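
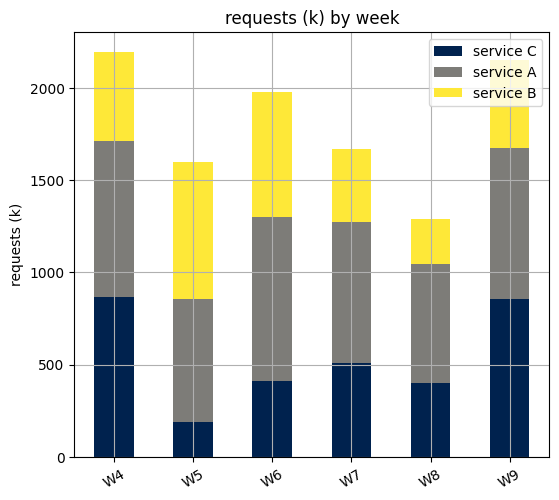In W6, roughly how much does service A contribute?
service A top ≈ 1400, bottom ≈ 400; segment ≈ 1000.

≈ 1000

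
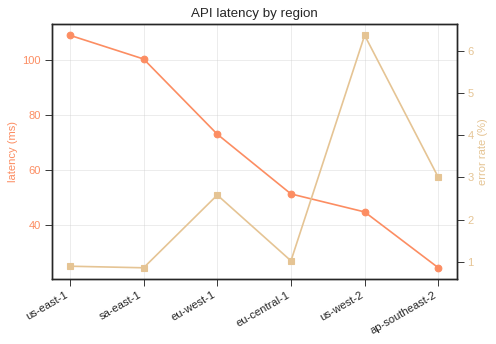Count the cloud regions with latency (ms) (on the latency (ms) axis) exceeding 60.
Above 60: us-east-1, sa-east-1, eu-west-1.

3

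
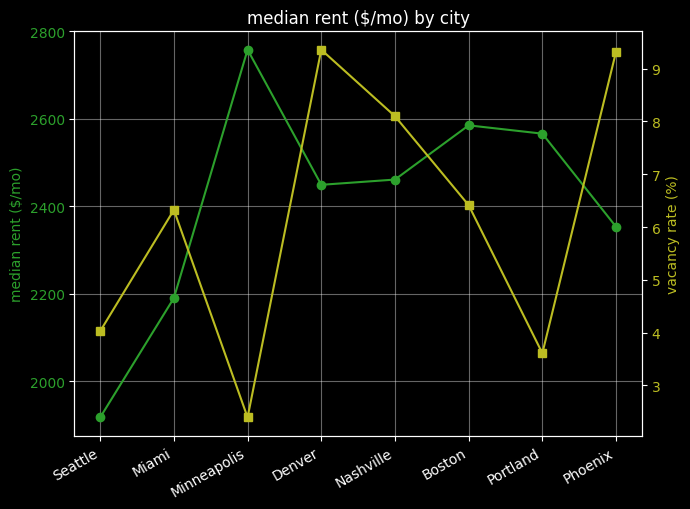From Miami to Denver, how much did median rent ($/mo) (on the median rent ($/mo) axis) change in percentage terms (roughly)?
Miami ≈ 2200, Denver ≈ 2400; (2400 − 2200) / 2200 ≈ +9.1%.

≈ +9.1%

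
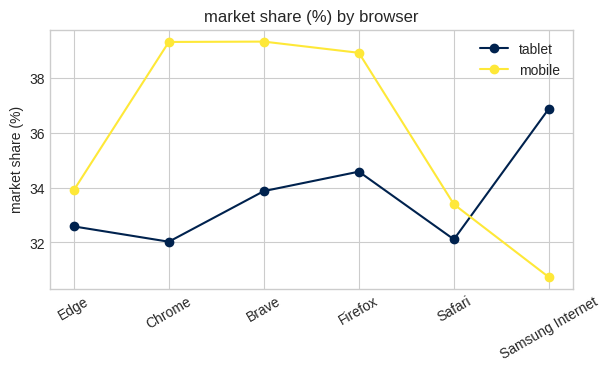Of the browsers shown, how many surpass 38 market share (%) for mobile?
Above 38: Chrome, Brave, Firefox.

3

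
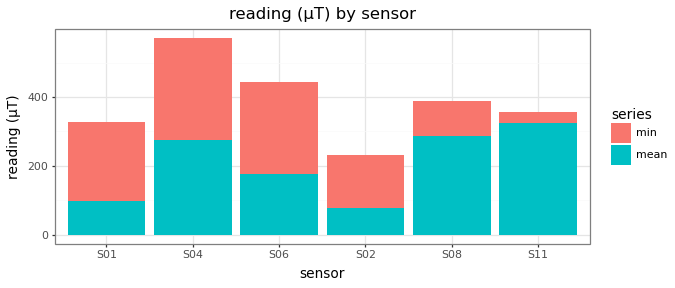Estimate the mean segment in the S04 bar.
≈ 250

mean top ≈ 250, bottom ≈ 0; segment ≈ 250.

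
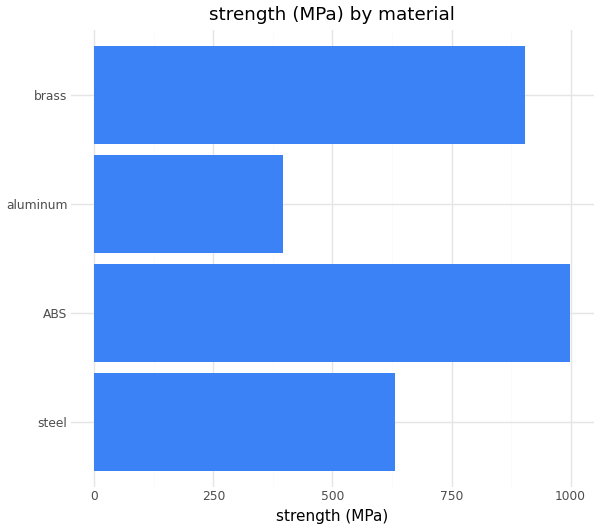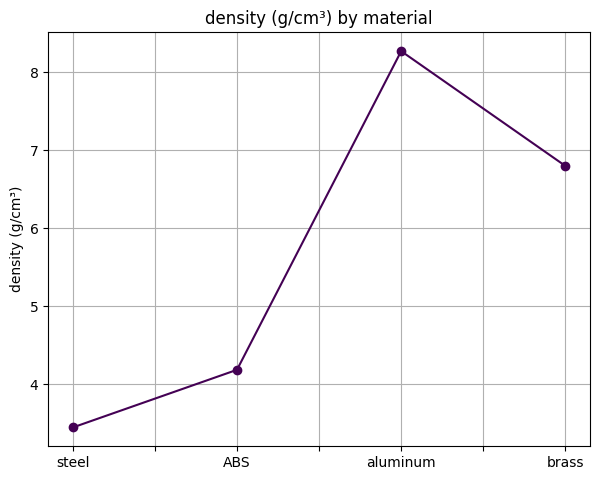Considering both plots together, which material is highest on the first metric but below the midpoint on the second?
ABS

Chart 2 median density (g/cm³) ≈ 5; below-median materials: steel, ABS. Among those, ABS has the highest strength (MPa) (≈ 1000).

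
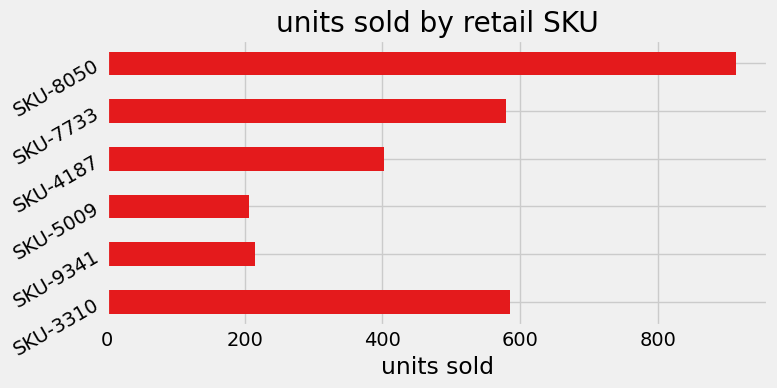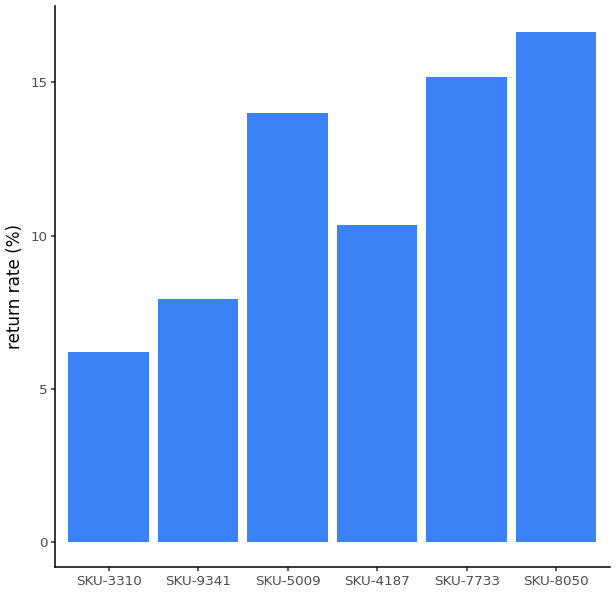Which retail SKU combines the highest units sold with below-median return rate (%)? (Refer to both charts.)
Chart 2 median return rate (%) ≈ 12; below-median retail SKUs: SKU-3310, SKU-9341, SKU-4187. Among those, SKU-3310 has the highest units sold (≈ 600).

SKU-3310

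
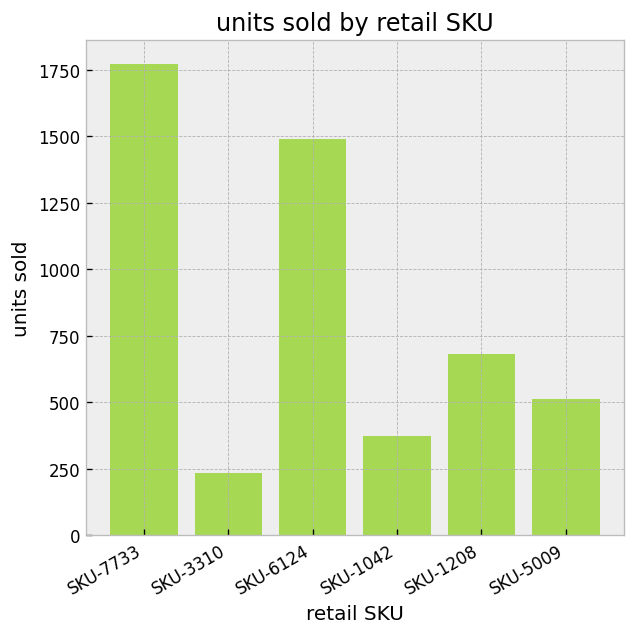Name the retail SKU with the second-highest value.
Top 3: SKU-7733 ≈ 1800, SKU-6124 ≈ 1400, SKU-1208 ≈ 600.

SKU-6124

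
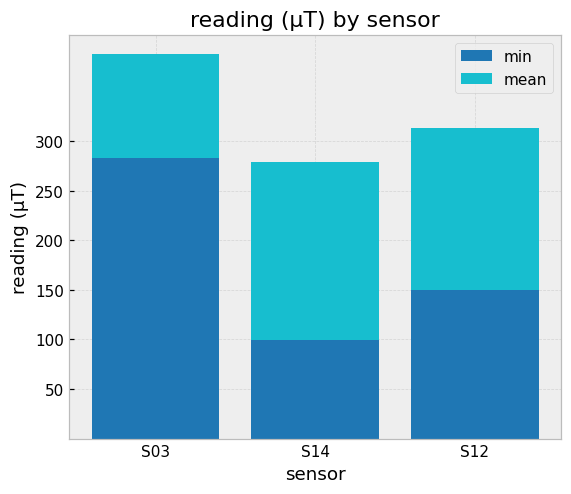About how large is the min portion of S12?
≈ 150

min top ≈ 150, bottom ≈ 0; segment ≈ 150.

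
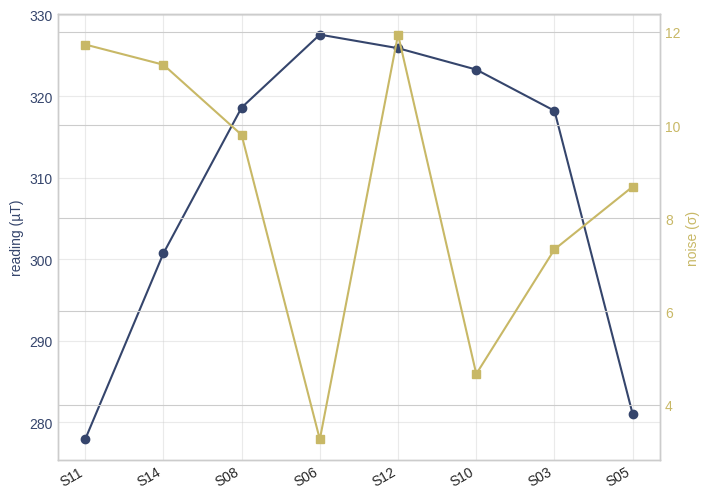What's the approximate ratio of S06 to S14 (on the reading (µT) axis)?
≈ 1.1×

S06 ≈ 330, S14 ≈ 300; 330/300 ≈ 1.1.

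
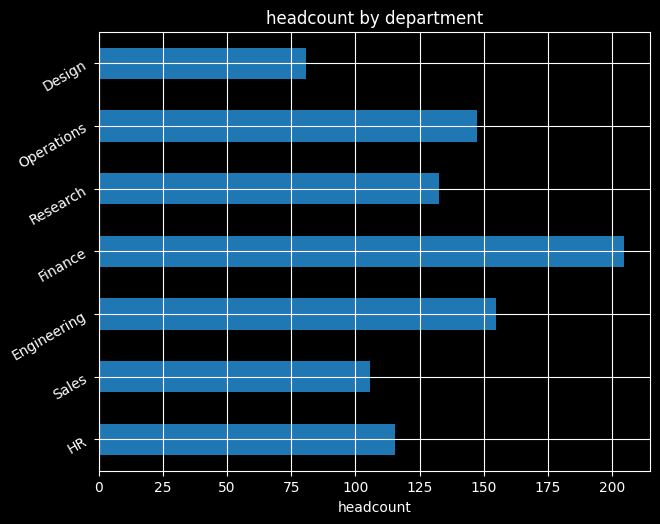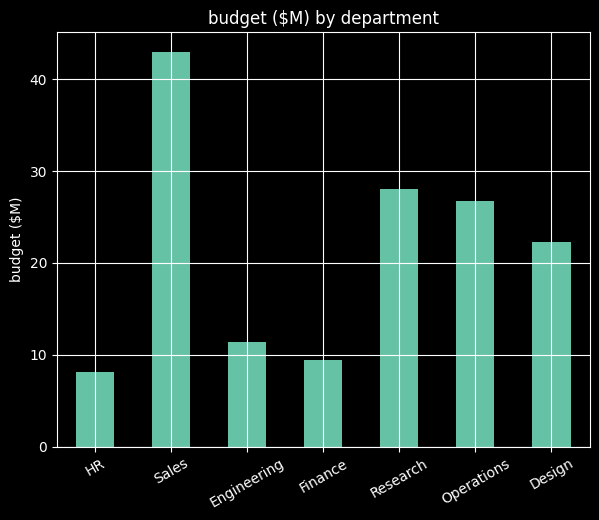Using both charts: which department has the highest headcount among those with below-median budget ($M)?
Finance

Chart 2 median budget ($M) ≈ 20; below-median departments: HR, Engineering, Finance. Among those, Finance has the highest headcount (≈ 200).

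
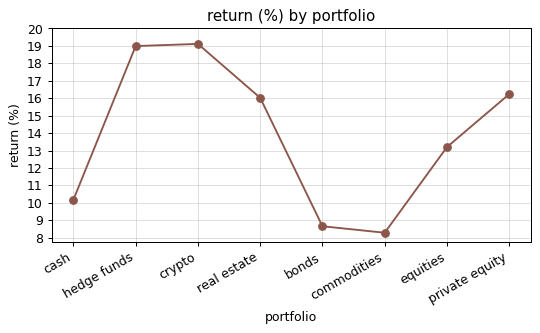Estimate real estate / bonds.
≈ 1.78×

real estate ≈ 16, bonds ≈ 9; 16/9 ≈ 1.78.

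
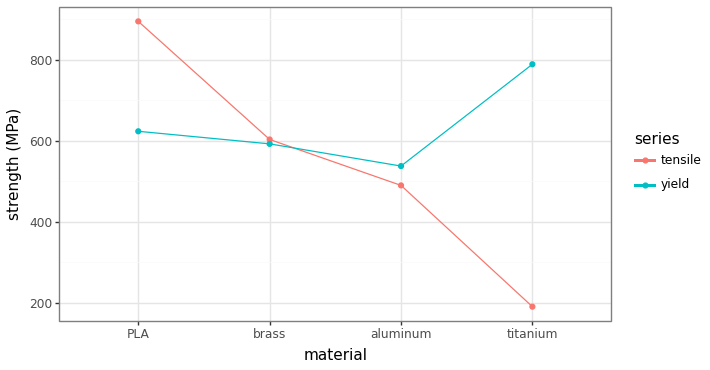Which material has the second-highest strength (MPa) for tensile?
Top 3 for tensile: PLA ≈ 900, brass ≈ 600, aluminum ≈ 500.

brass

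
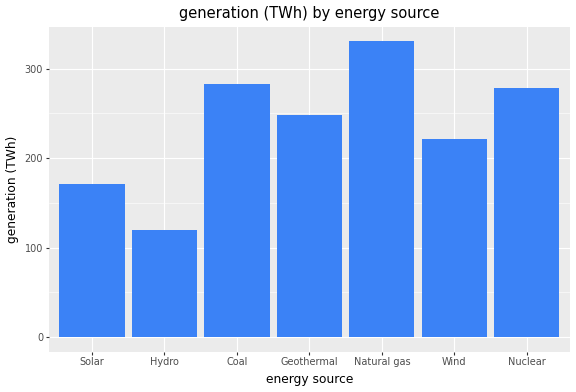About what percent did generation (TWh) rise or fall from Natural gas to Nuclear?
Natural gas ≈ 350, Nuclear ≈ 300; (300 − 350) / 350 ≈ -14.3%.

≈ -14.3%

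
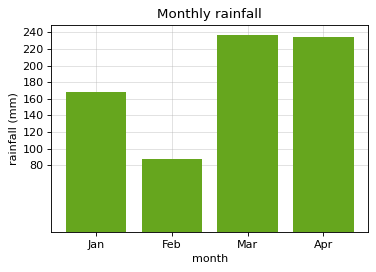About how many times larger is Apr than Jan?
≈ 1.5×

Apr ≈ 240, Jan ≈ 160; 240/160 ≈ 1.5.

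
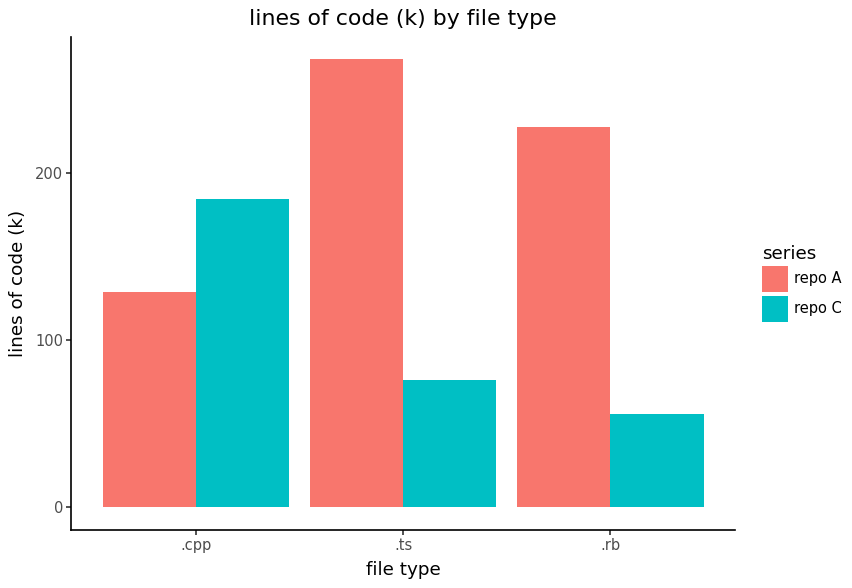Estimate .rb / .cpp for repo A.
≈ 1.8×

.rb ≈ 225, .cpp ≈ 125; 225/125 ≈ 1.8.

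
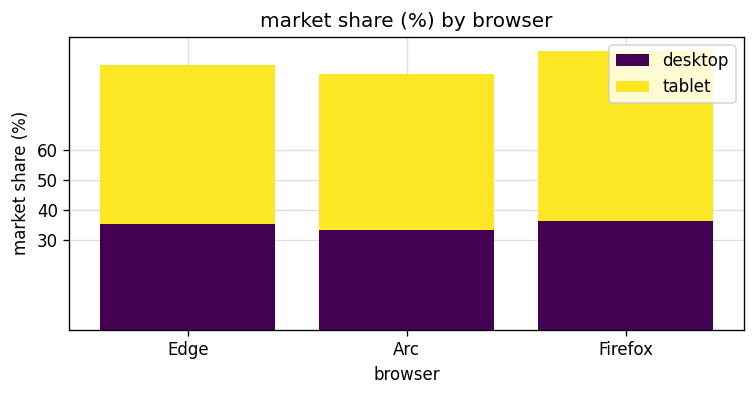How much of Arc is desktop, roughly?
desktop top ≈ 30, bottom ≈ 0; segment ≈ 30.

≈ 30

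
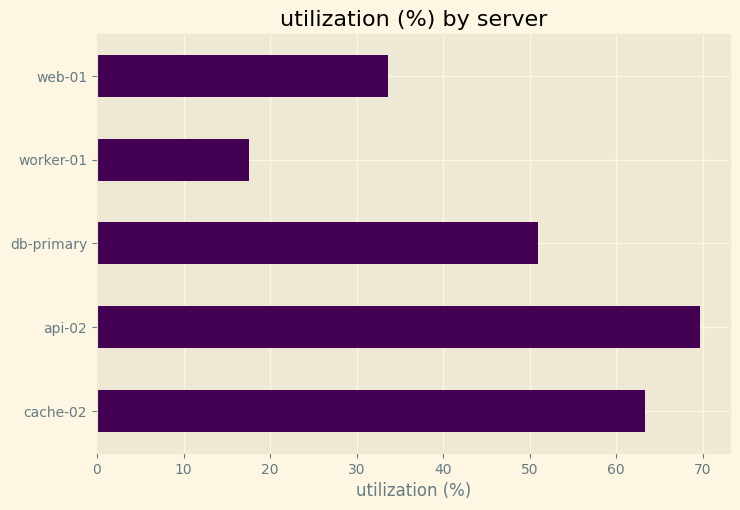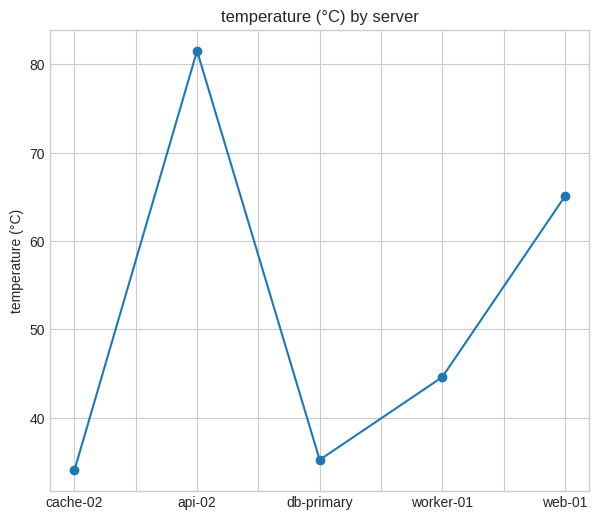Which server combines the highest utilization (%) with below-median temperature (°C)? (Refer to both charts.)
cache-02

Chart 2 median temperature (°C) ≈ 40; below-median servers: cache-02, db-primary. Among those, cache-02 has the highest utilization (%) (≈ 60).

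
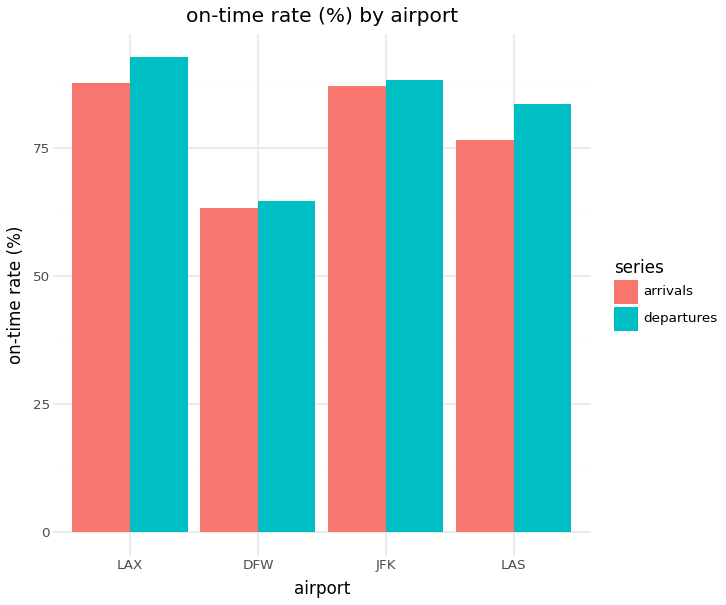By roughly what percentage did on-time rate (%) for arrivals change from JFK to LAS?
JFK ≈ 90, LAS ≈ 80; (80 − 90) / 90 ≈ -11.1%.

≈ -11.1%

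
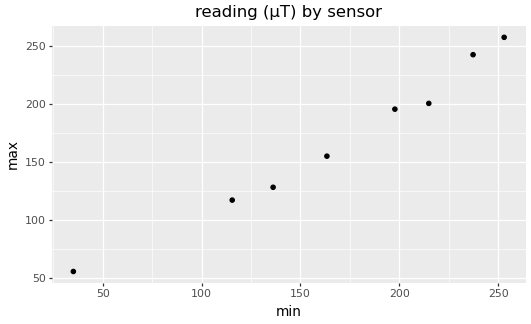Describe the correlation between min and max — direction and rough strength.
Points are positively correlated; strong (|r| ≈ 1.0).

positive, strong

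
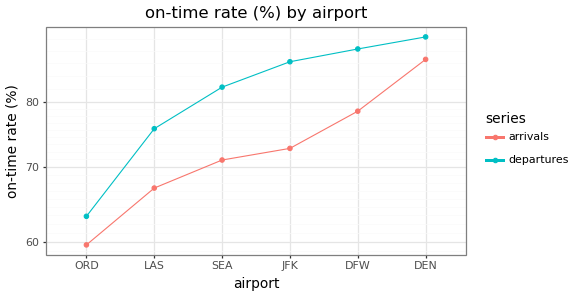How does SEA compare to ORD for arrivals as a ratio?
≈ 1.17×

SEA ≈ 70, ORD ≈ 60; 70/60 ≈ 1.17.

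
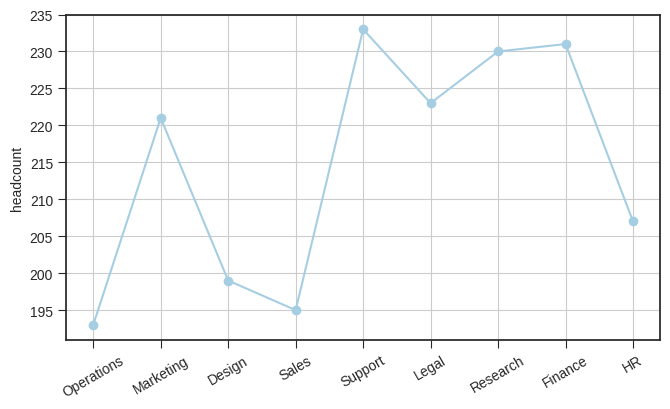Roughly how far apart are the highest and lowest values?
≈ 40

Max Support ≈ 235, min Operations ≈ 195; range ≈ 40.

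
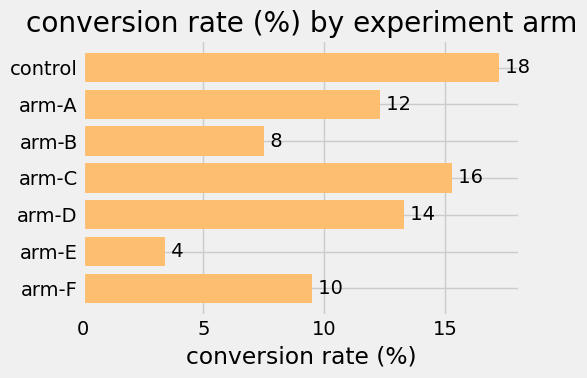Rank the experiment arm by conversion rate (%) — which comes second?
Top 3: control ≈ 18, arm-C ≈ 16, arm-D ≈ 14.

arm-C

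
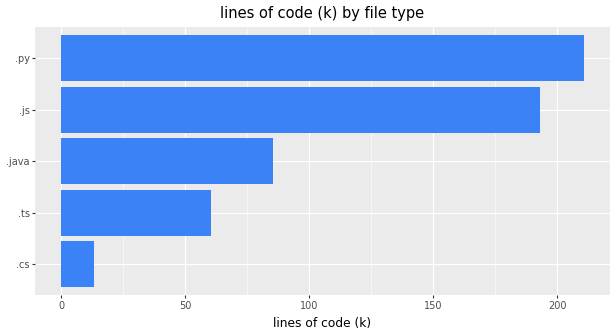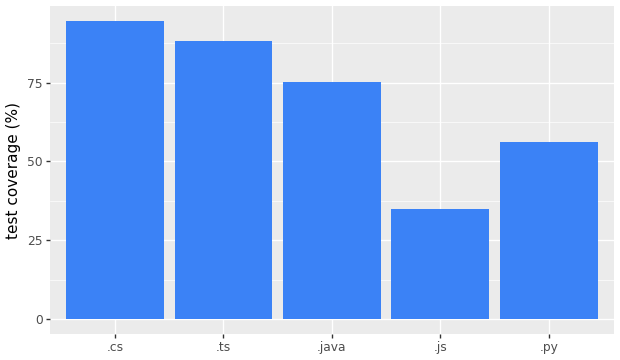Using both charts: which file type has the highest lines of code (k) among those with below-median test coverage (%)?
Chart 2 median test coverage (%) ≈ 80; below-median file types: .js, .py. Among those, .py has the highest lines of code (k) (≈ 220).

.py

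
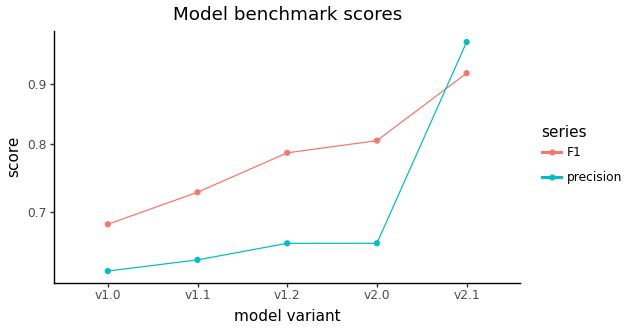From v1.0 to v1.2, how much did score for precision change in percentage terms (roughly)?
≈ +8.3%

v1.0 ≈ 0.60, v1.2 ≈ 0.65; (0.65 − 0.60) / 0.60 ≈ +8.3%.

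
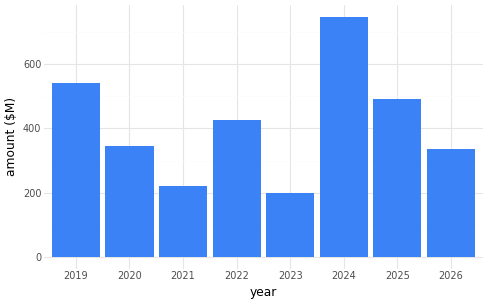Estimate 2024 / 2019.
≈ 1.4×

2024 ≈ 700, 2019 ≈ 500; 700/500 ≈ 1.4.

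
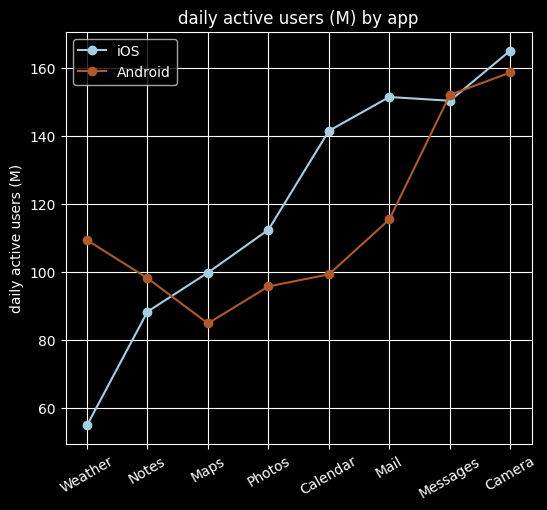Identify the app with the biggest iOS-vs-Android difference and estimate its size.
Weather, ≈ 60 M

Weather: iOS ≈ 50, Android ≈ 110 → gap ≈ 60. Next-largest (Calendar) is only ≈ 40.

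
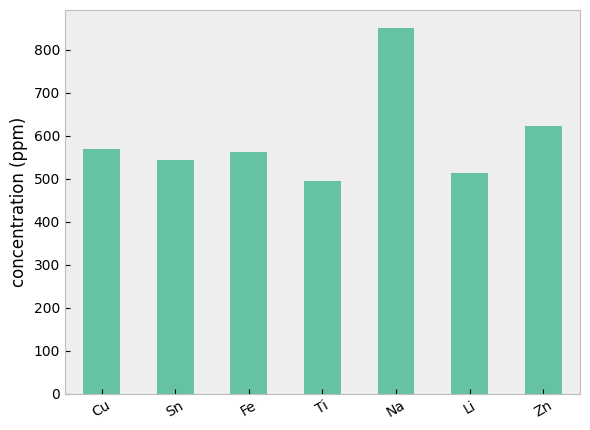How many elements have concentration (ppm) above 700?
Above 700: Na.

1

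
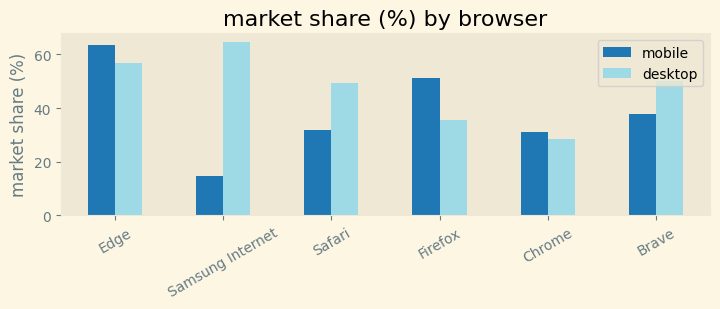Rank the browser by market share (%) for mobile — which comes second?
Top 3 for mobile: Edge ≈ 60, Firefox ≈ 50, Brave ≈ 40.

Firefox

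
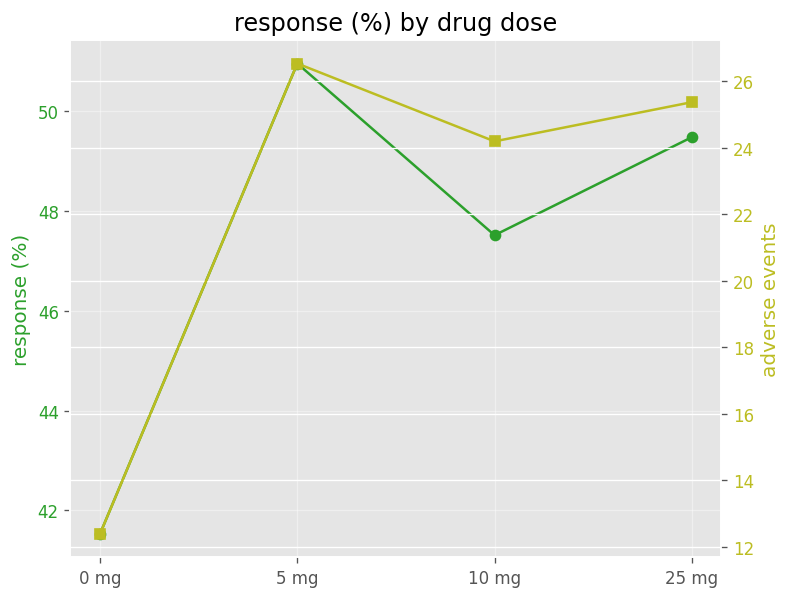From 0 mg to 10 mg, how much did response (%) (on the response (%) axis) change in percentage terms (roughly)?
≈ +14.3%

0 mg ≈ 42, 10 mg ≈ 48; (48 − 42) / 42 ≈ +14.3%.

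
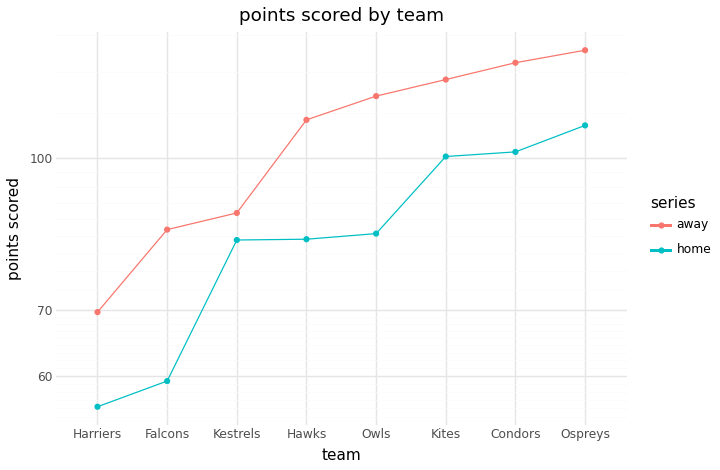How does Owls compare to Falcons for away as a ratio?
≈ 1.5×

Owls ≈ 120, Falcons ≈ 80; 120/80 ≈ 1.5.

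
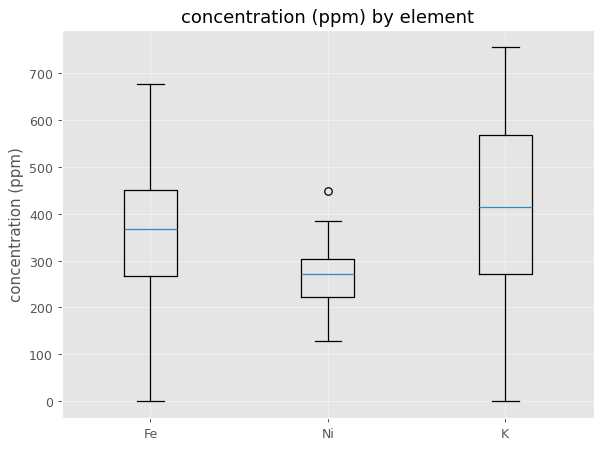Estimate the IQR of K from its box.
≈ 300

Q3 ≈ 570, Q1 ≈ 270; IQR ≈ 300.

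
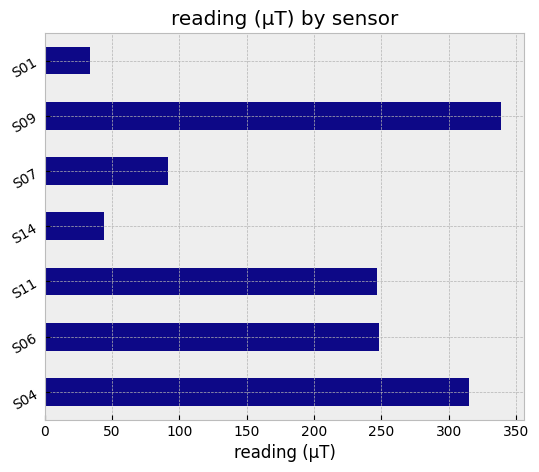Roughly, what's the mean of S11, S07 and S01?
≈ 133

(250 + 100 + 50) / 3 ≈ 133.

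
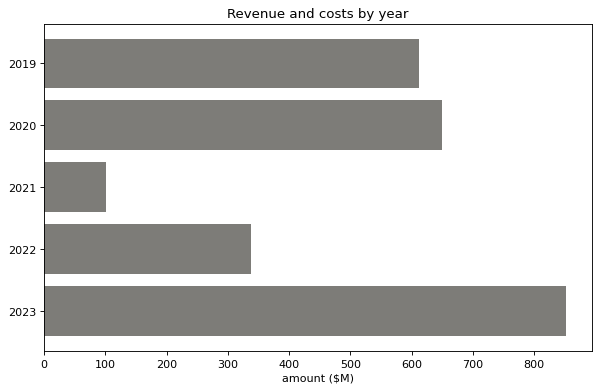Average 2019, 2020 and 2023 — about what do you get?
≈ 700

(600 + 600 + 900) / 3 ≈ 700.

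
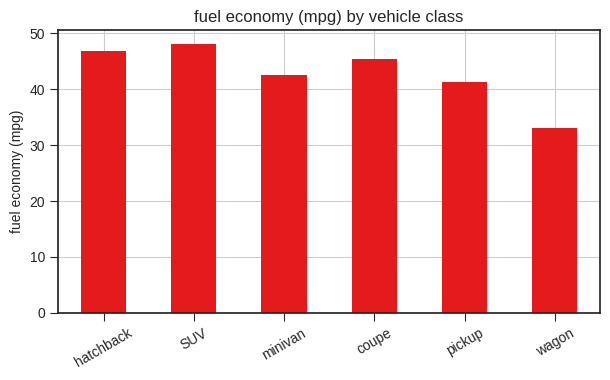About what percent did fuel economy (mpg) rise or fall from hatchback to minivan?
hatchback ≈ 45, minivan ≈ 40; (40 − 45) / 45 ≈ -11.1%.

≈ -11.1%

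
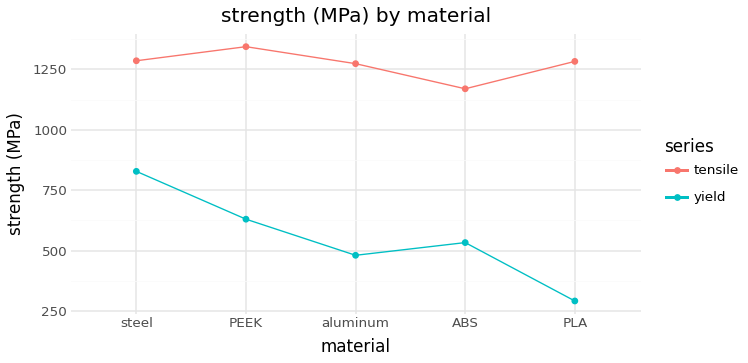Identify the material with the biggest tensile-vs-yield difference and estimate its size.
PLA: tensile ≈ 1300, yield ≈ 300 → gap ≈ 1000. Next-largest (aluminum) is only ≈ 800.

PLA, ≈ 1000 MPa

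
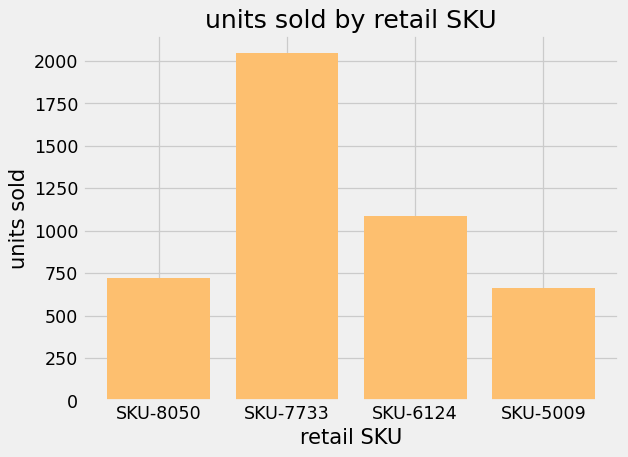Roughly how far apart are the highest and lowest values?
≈ 1400

Max SKU-7733 ≈ 2000, min SKU-5009 ≈ 600; range ≈ 1400.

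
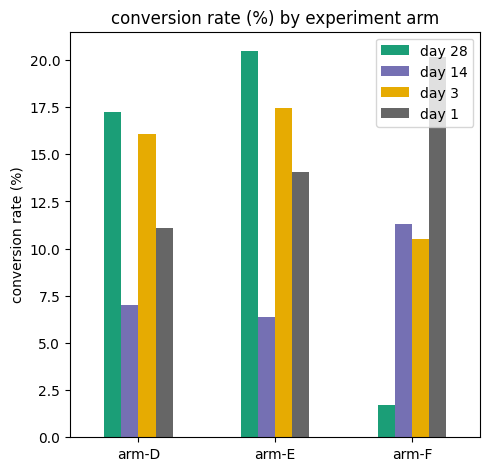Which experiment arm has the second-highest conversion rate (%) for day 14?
Top 3 for day 14: arm-F ≈ 12, arm-D ≈ 8, arm-E ≈ 6.

arm-D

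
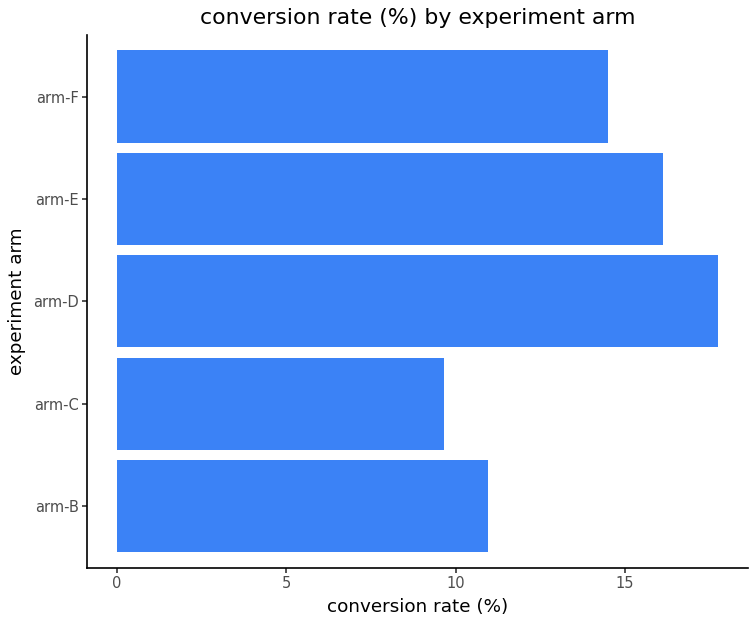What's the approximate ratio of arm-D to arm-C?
arm-D ≈ 18, arm-C ≈ 10; 18/10 ≈ 1.8.

≈ 1.8×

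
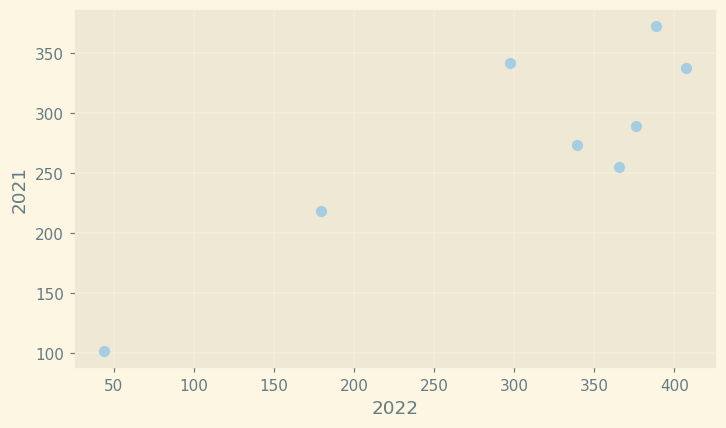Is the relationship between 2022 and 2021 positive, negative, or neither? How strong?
positive, strong

Points are positively correlated; strong (|r| ≈ 0.9).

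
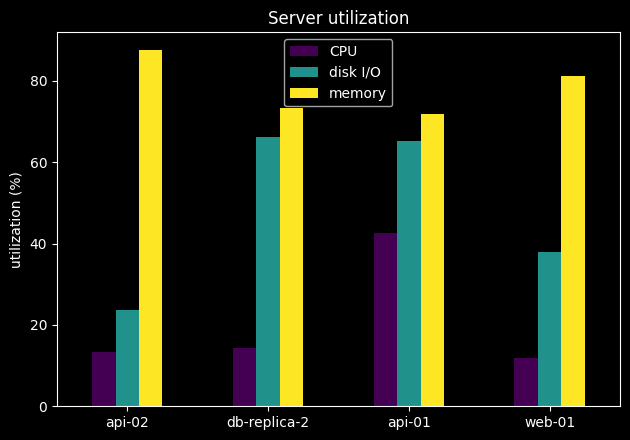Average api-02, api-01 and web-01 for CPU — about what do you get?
≈ 20

(10 + 40 + 10) / 3 ≈ 20.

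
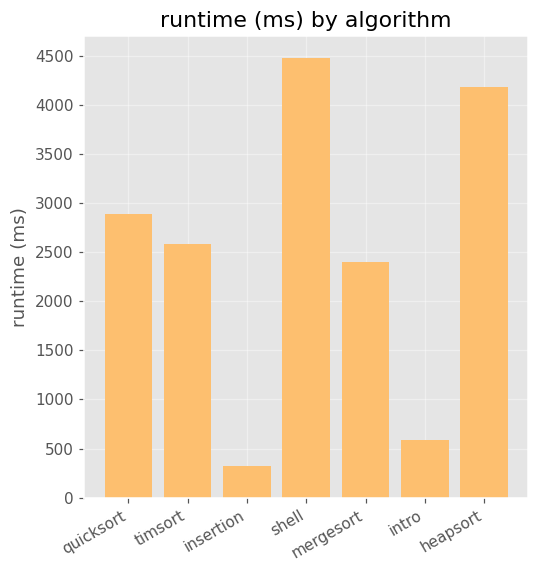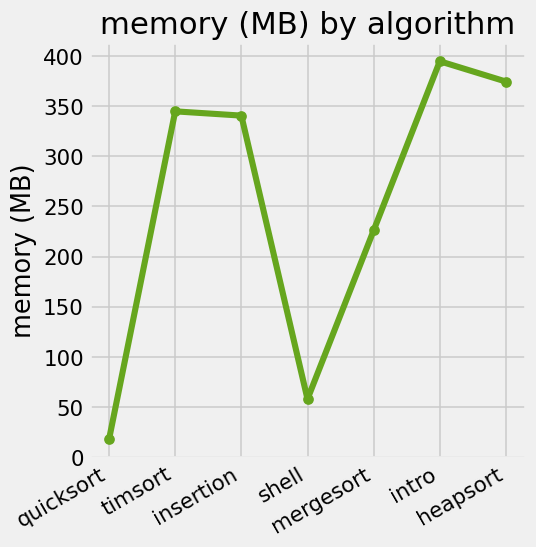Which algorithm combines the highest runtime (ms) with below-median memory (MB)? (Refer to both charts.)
Chart 2 median memory (MB) ≈ 350; below-median algorithms: quicksort, shell, mergesort. Among those, shell has the highest runtime (ms) (≈ 4500).

shell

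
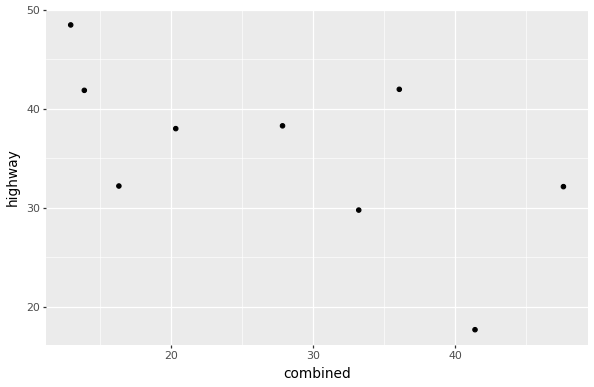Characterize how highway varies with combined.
negative, moderate

Points are negatively correlated; moderate (|r| ≈ 0.6).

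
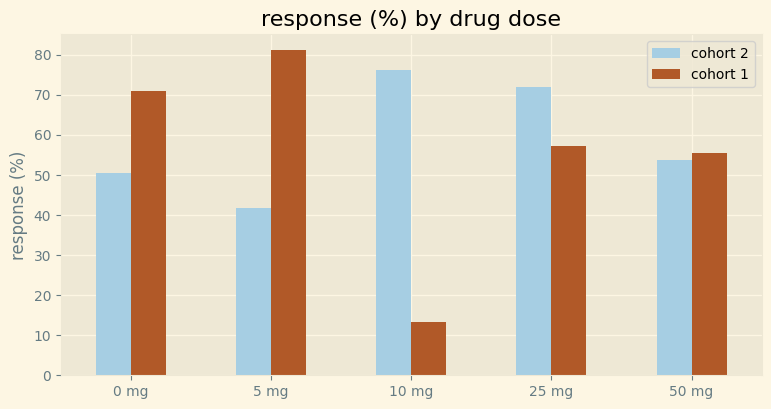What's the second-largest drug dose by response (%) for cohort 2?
25 mg

Top 3 for cohort 2: 10 mg ≈ 80, 25 mg ≈ 70, 50 mg ≈ 50.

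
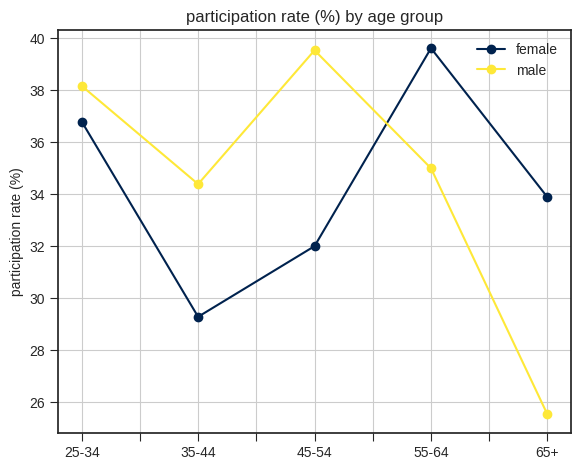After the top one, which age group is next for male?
Top 3 for male: 45-54 ≈ 40, 25-34 ≈ 38, 55-64 ≈ 34.

25-34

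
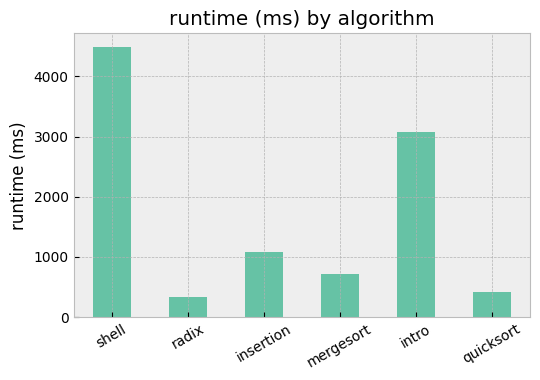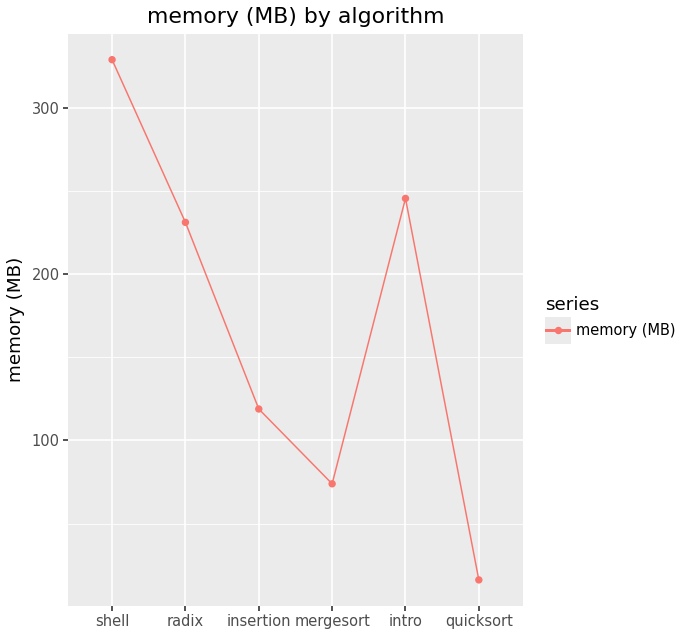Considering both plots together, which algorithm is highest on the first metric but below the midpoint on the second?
insertion

Chart 2 median memory (MB) ≈ 200; below-median algorithms: insertion, mergesort, quicksort. Among those, insertion has the highest runtime (ms) (≈ 1000).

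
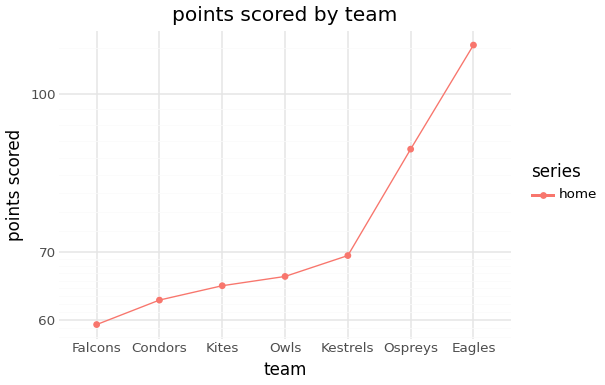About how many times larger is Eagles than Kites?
Eagles ≈ 110, Kites ≈ 65; 110/65 ≈ 1.69.

≈ 1.69×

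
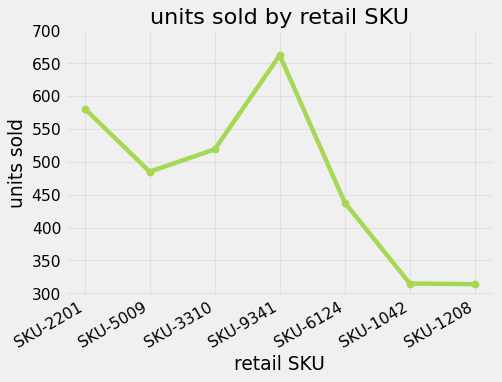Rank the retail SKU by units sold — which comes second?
SKU-2201

Top 3: SKU-9341 ≈ 650, SKU-2201 ≈ 600, SKU-3310 ≈ 500.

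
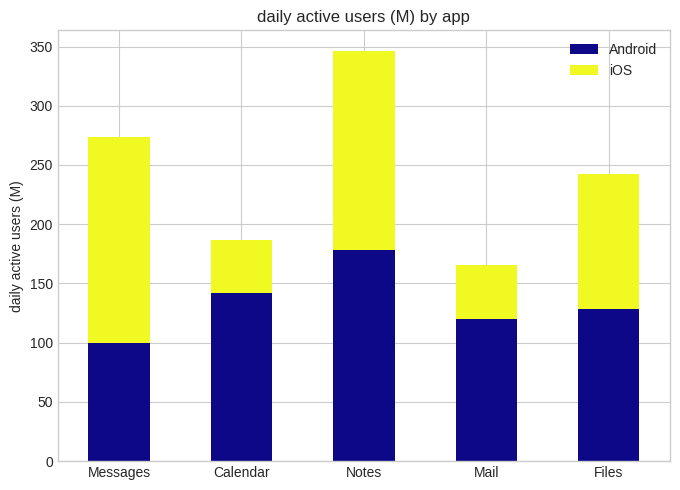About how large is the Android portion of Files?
Android top ≈ 150, bottom ≈ 0; segment ≈ 150.

≈ 150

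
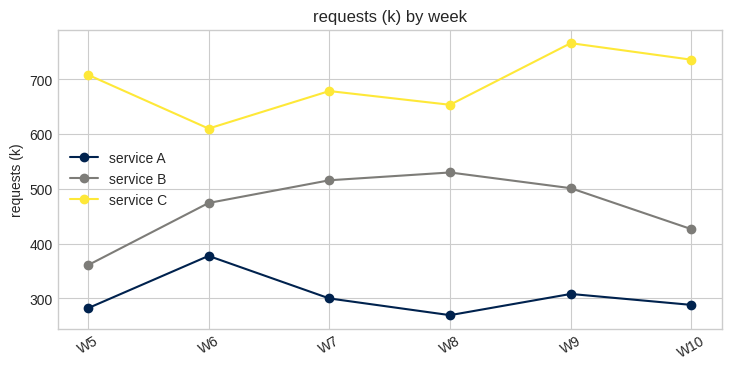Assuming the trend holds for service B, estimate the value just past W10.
≈ 400

Last three: 550, 500, 450 → slope ≈ -50/step → next ≈ 400.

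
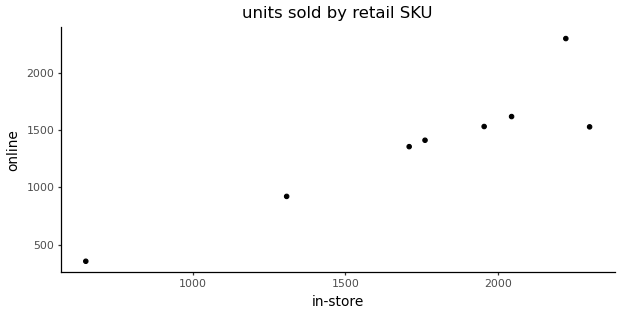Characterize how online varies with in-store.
positive, strong

Points are positively correlated; strong (|r| ≈ 0.9).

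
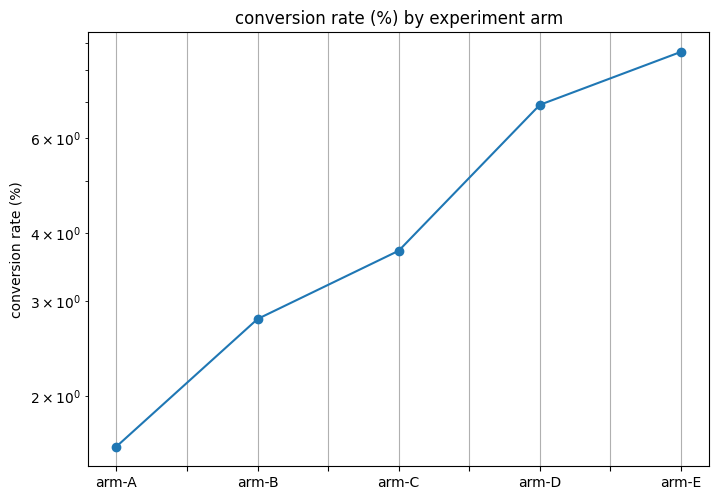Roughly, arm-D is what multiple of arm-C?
≈ 1.75×

arm-D ≈ 7, arm-C ≈ 4; 7/4 ≈ 1.75.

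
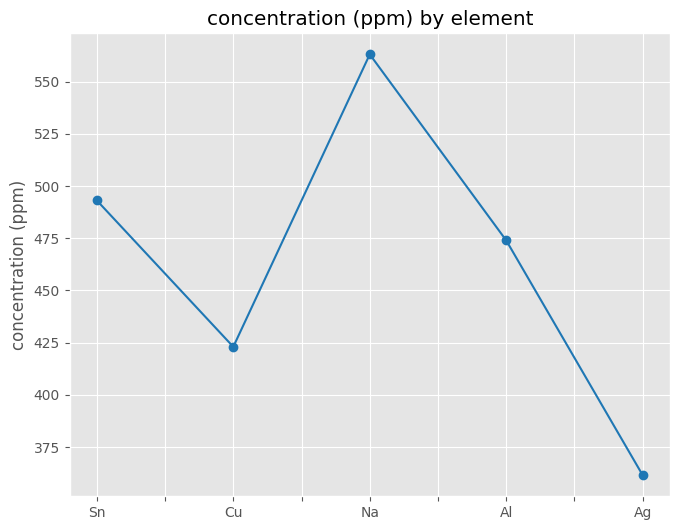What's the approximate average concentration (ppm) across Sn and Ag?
≈ 430

(500 + 360) / 2 ≈ 430.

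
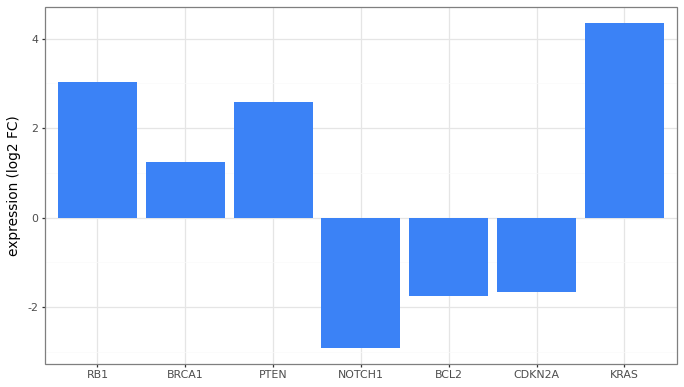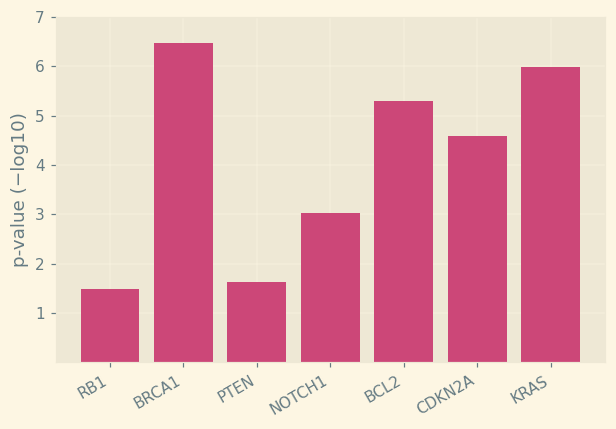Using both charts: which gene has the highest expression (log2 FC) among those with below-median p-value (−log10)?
Chart 2 median p-value (−log10) ≈ 5; below-median genes: RB1, PTEN, NOTCH1. Among those, RB1 has the highest expression (log2 FC) (≈ 3).

RB1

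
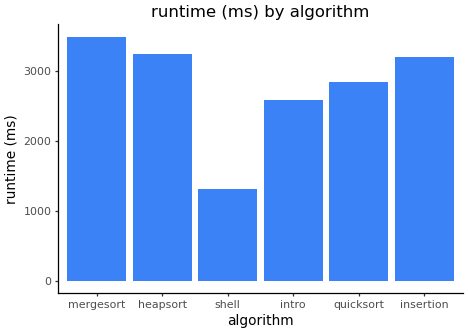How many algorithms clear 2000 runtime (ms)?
Above 2000: mergesort, heapsort, intro, quicksort, insertion.

5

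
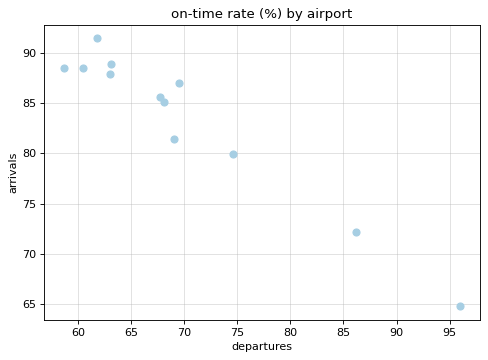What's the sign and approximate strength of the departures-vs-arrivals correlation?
Points are negatively correlated; strong (|r| ≈ 1.0).

negative, strong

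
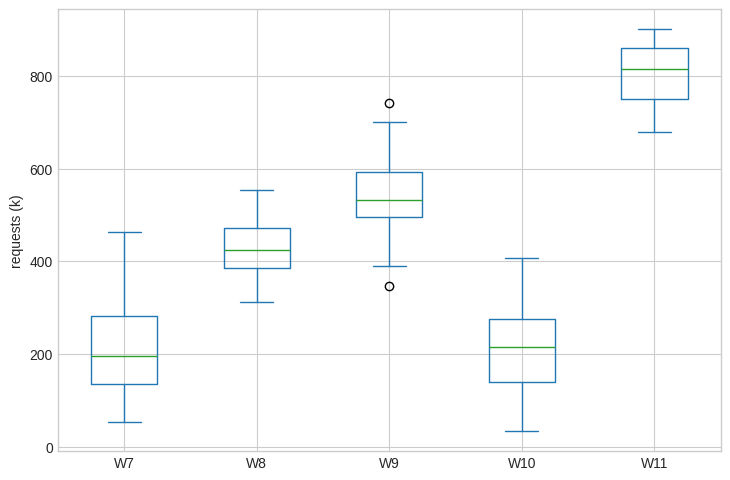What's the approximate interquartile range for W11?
Q3 ≈ 850, Q1 ≈ 750; IQR ≈ 100.

≈ 100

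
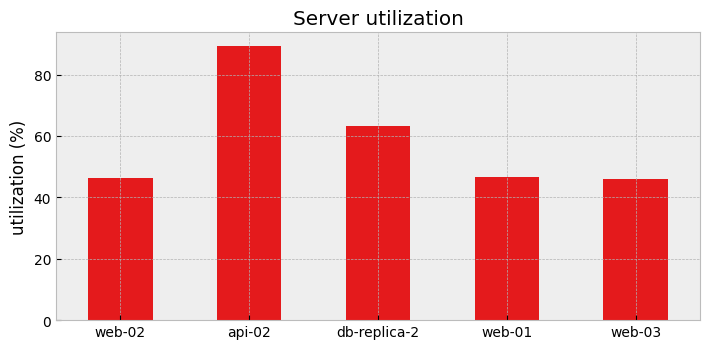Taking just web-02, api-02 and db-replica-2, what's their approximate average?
(50 + 90 + 60) / 3 ≈ 67.

≈ 67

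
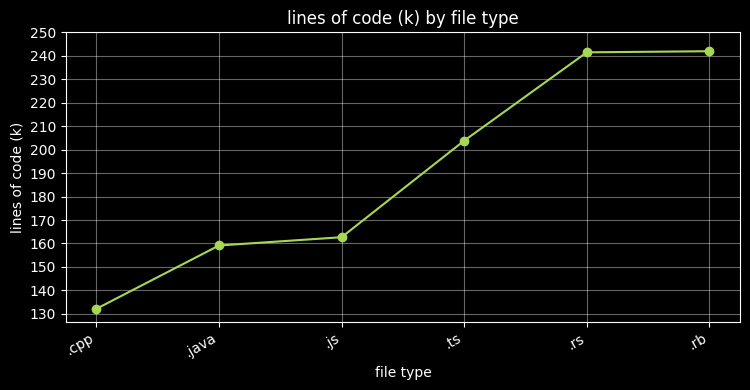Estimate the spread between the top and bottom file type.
Max .rb ≈ 240, min .cpp ≈ 130; range ≈ 110.

≈ 110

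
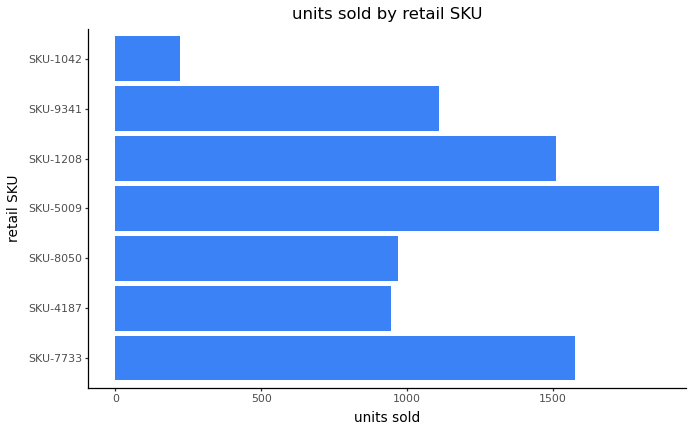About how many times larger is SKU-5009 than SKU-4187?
≈ 1.8×

SKU-5009 ≈ 1800, SKU-4187 ≈ 1000; 1800/1000 ≈ 1.8.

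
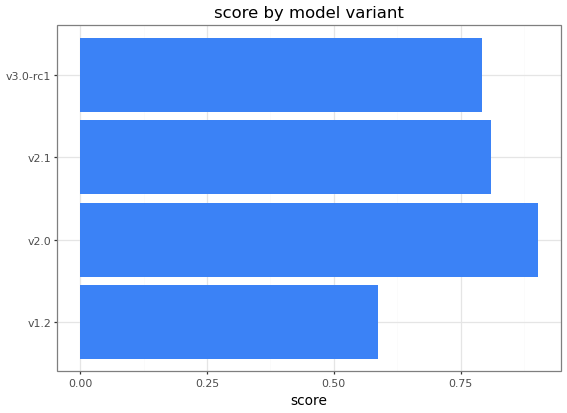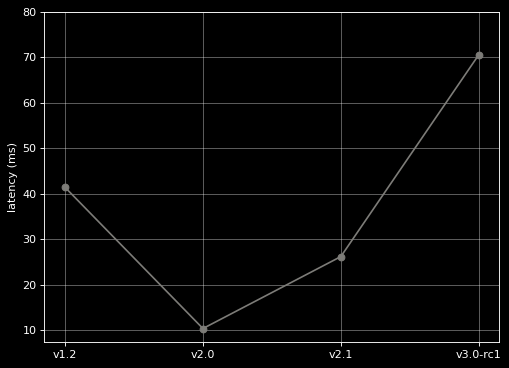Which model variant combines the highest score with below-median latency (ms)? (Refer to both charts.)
Chart 2 median latency (ms) ≈ 30; below-median model variants: v2.0, v2.1. Among those, v2.0 has the highest score (≈ 0.9).

v2.0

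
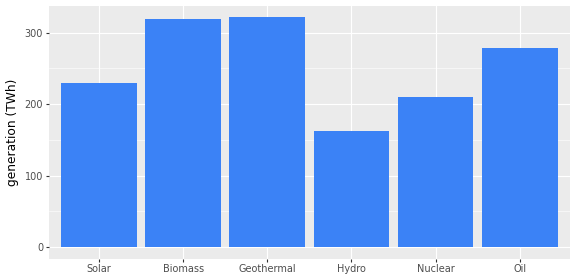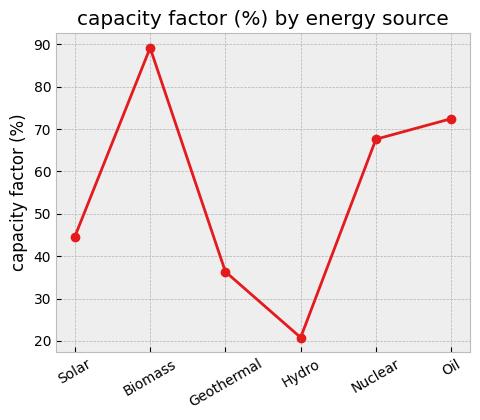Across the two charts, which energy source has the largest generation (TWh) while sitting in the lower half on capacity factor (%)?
Geothermal

Chart 2 median capacity factor (%) ≈ 60; below-median energy sources: Solar, Geothermal, Hydro. Among those, Geothermal has the highest generation (TWh) (≈ 300).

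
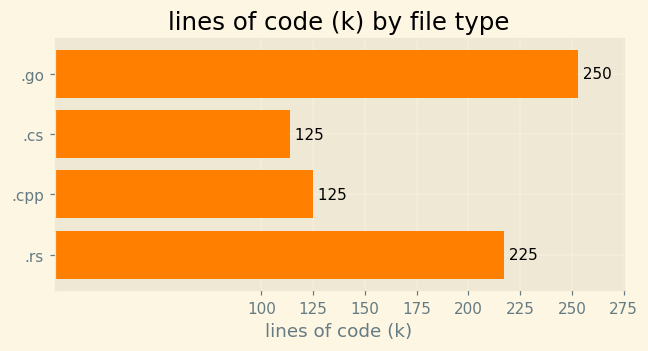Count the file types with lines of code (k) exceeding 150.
Above 150: .go, .rs.

2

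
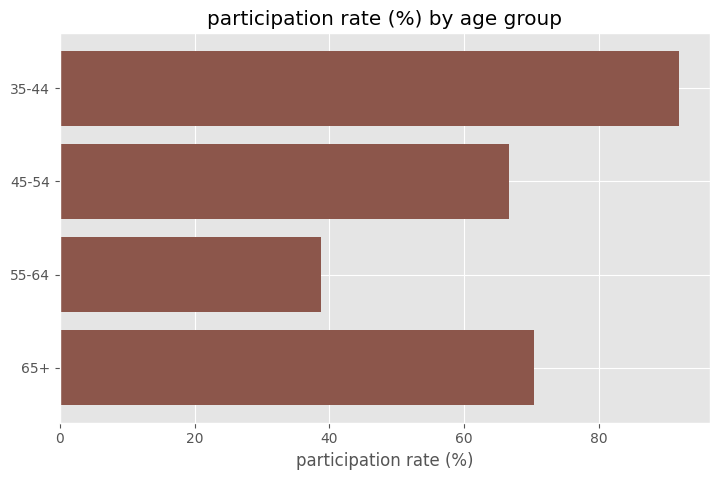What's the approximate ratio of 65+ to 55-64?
≈ 1.75×

65+ ≈ 70, 55-64 ≈ 40; 70/40 ≈ 1.75.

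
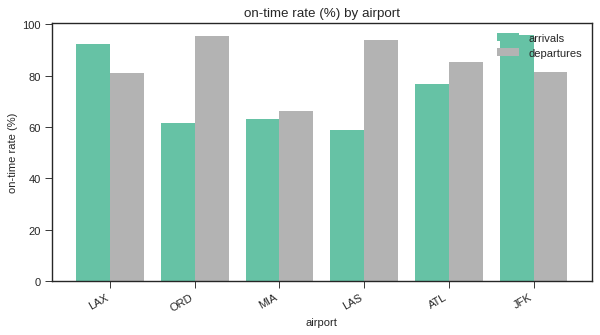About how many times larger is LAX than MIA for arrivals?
≈ 1.5×

LAX ≈ 90, MIA ≈ 60; 90/60 ≈ 1.5.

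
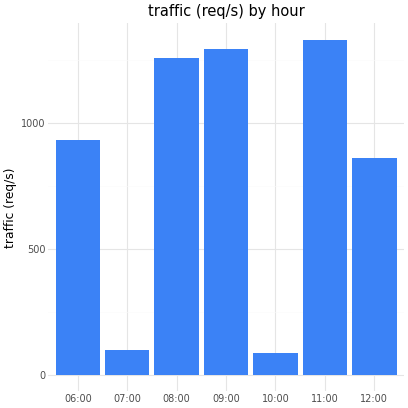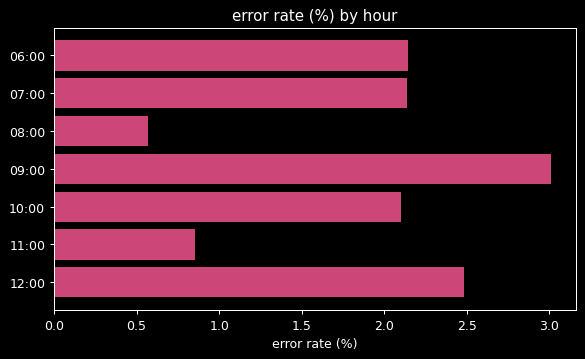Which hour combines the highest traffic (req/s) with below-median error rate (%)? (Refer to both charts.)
11:00

Chart 2 median error rate (%) ≈ 2; below-median hours: 08:00, 10:00, 11:00. Among those, 11:00 has the highest traffic (req/s) (≈ 1400).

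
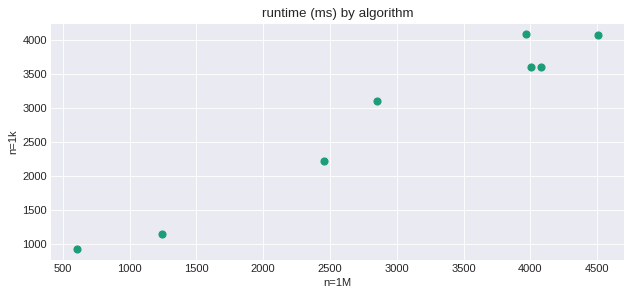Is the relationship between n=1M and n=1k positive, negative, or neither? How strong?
Points are positively correlated; strong (|r| ≈ 1.0).

positive, strong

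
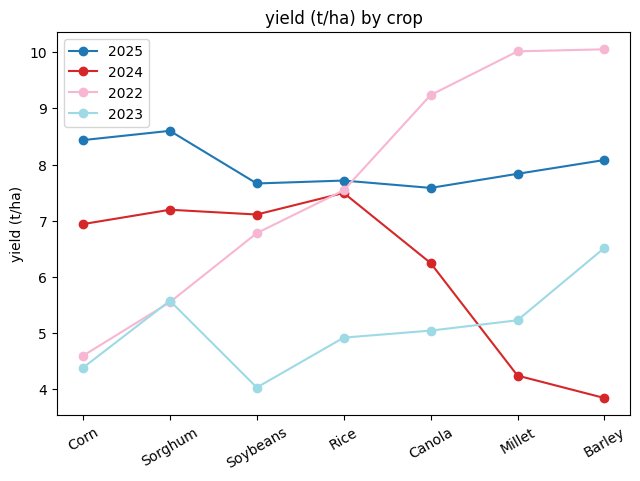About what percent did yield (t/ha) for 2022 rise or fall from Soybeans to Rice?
≈ +14.3%

Soybeans ≈ 7, Rice ≈ 8; (8 − 7) / 7 ≈ +14.3%.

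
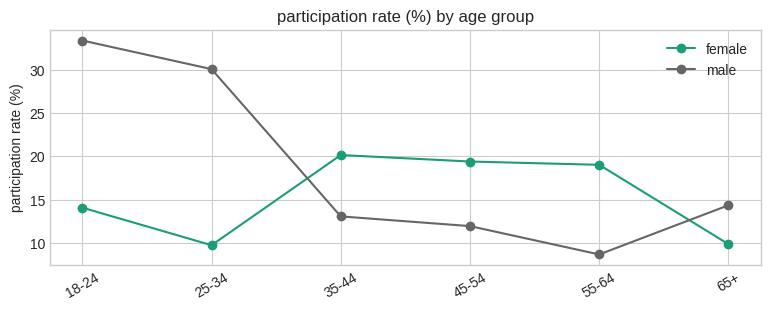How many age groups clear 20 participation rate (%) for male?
2

Above 20: 18-24, 25-34.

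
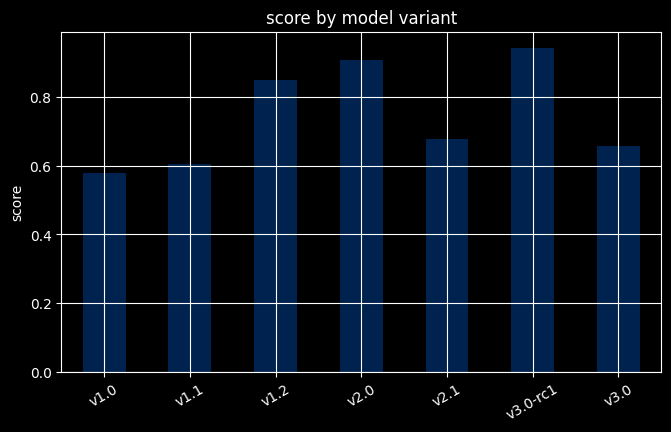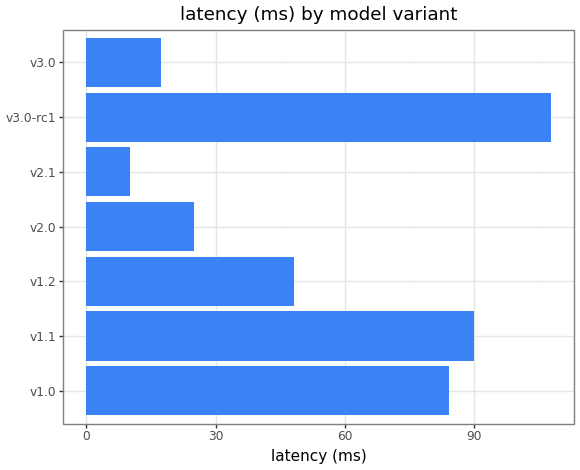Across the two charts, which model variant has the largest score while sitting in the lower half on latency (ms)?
v2.0

Chart 2 median latency (ms) ≈ 50; below-median model variants: v2.0, v2.1, v3.0. Among those, v2.0 has the highest score (≈ 0.9).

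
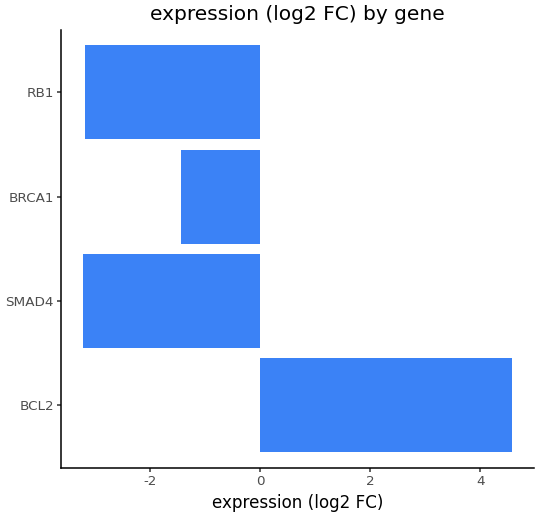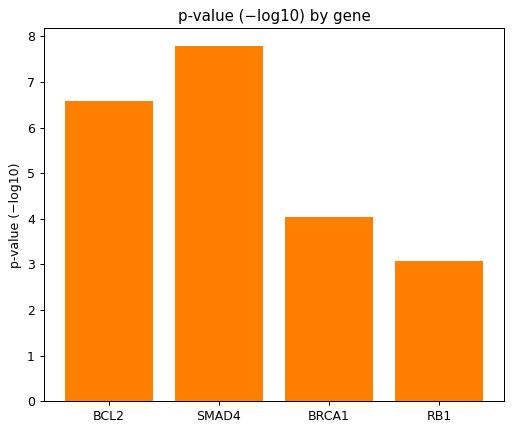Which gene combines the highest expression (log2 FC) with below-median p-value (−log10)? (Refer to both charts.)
BRCA1

Chart 2 median p-value (−log10) ≈ 5; below-median genes: BRCA1, RB1. Among those, BRCA1 has the highest expression (log2 FC) (≈ -1.5).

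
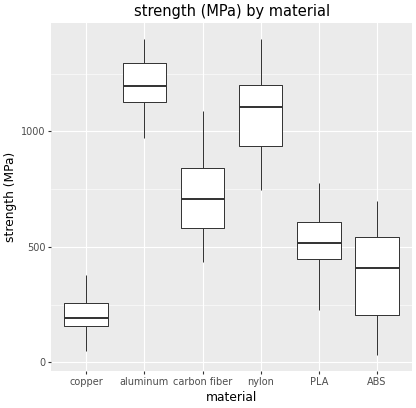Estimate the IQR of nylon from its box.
≈ 300

Q3 ≈ 1200, Q1 ≈ 900; IQR ≈ 300.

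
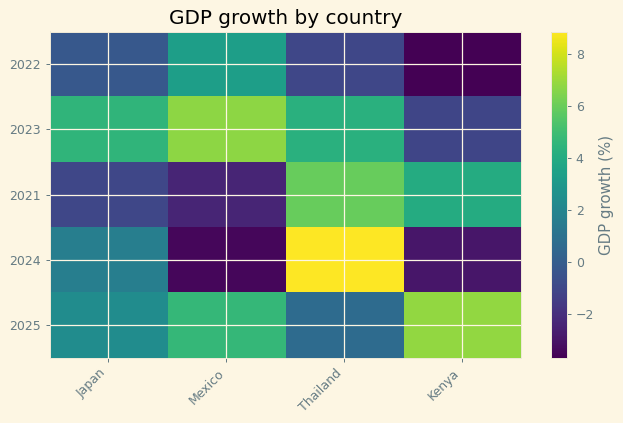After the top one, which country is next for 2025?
Top 3 for 2025: Kenya ≈ 6, Mexico ≈ 4, Japan ≈ 2.

Mexico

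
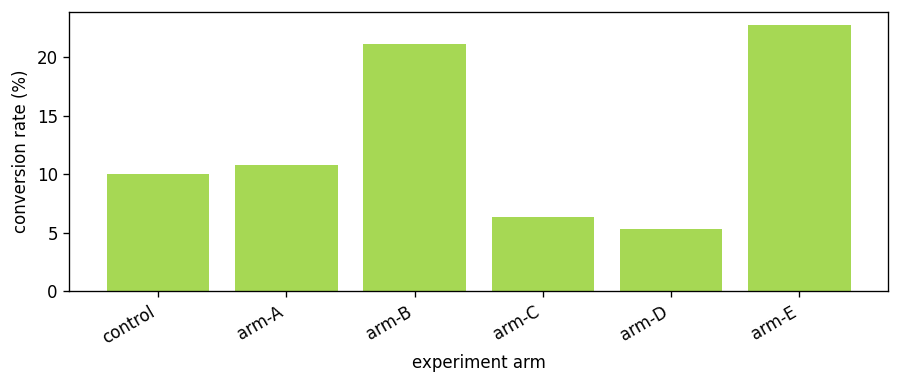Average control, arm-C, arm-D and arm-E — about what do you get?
≈ 11

(10 + 6 + 6 + 22) / 4 ≈ 11.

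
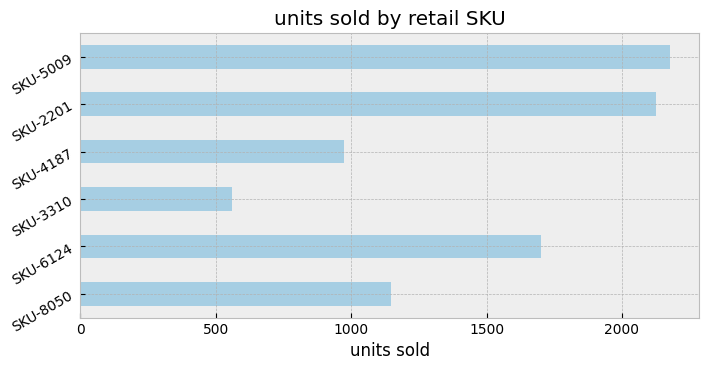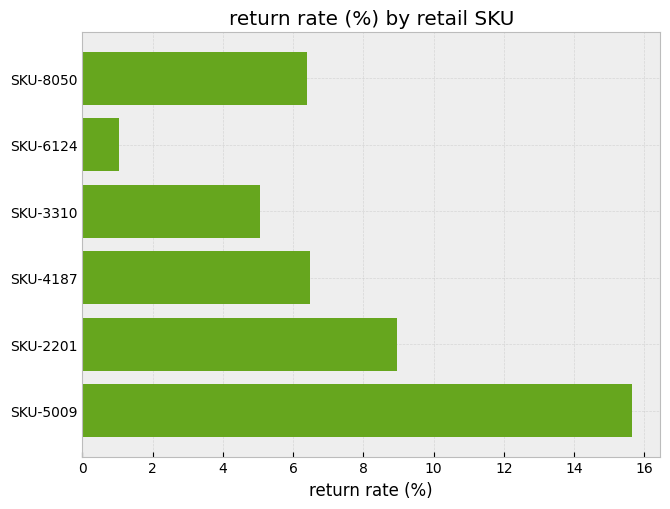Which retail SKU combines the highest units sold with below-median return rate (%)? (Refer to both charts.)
Chart 2 median return rate (%) ≈ 6; below-median retail SKUs: SKU-8050, SKU-6124, SKU-3310. Among those, SKU-6124 has the highest units sold (≈ 1800).

SKU-6124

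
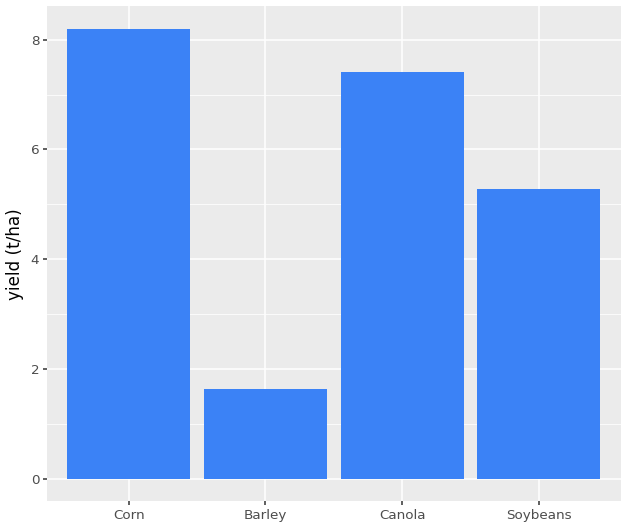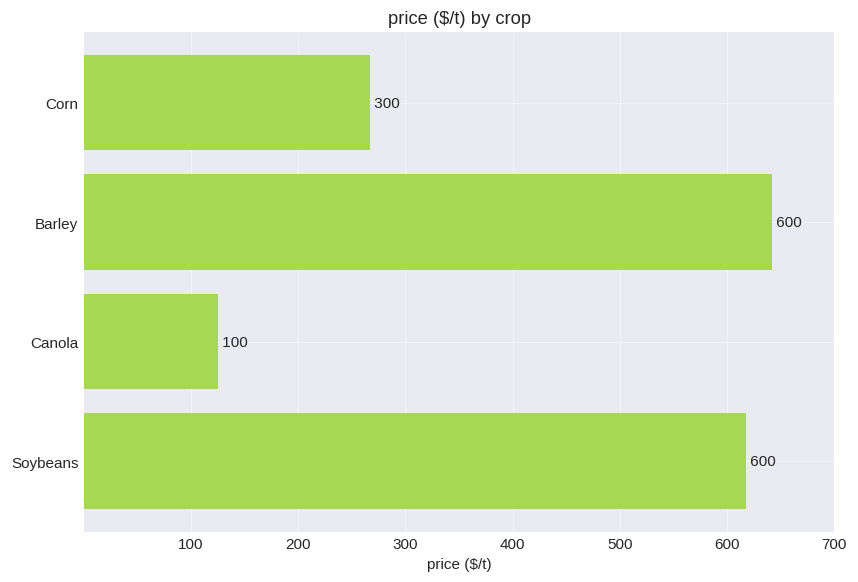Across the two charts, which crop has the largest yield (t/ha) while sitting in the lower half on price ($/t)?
Corn

Chart 2 median price ($/t) ≈ 400; below-median crops: Corn, Canola. Among those, Corn has the highest yield (t/ha) (≈ 8).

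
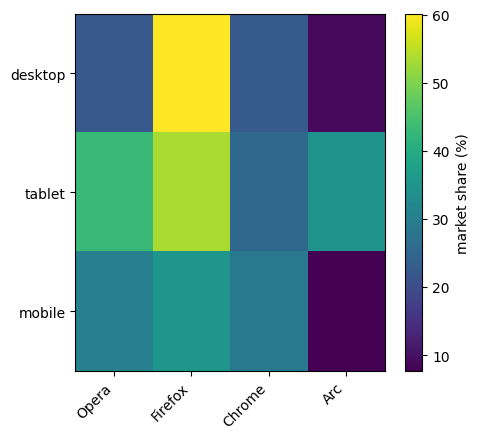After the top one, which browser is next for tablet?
Top 3 for tablet: Firefox ≈ 55, Opera ≈ 45, Arc ≈ 35.

Opera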